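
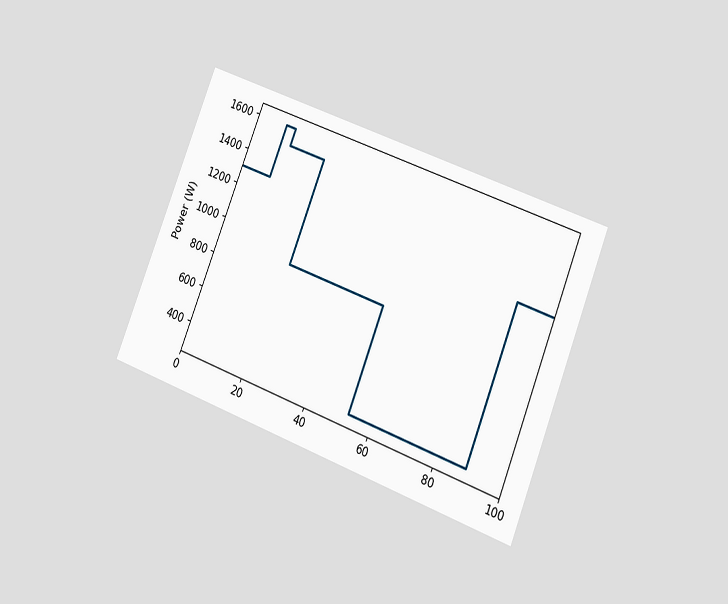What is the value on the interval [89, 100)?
1200W

The chart is tilted about 22° clockwise and viewed at a slight angle. On [89, 100) the step sits at 1200W.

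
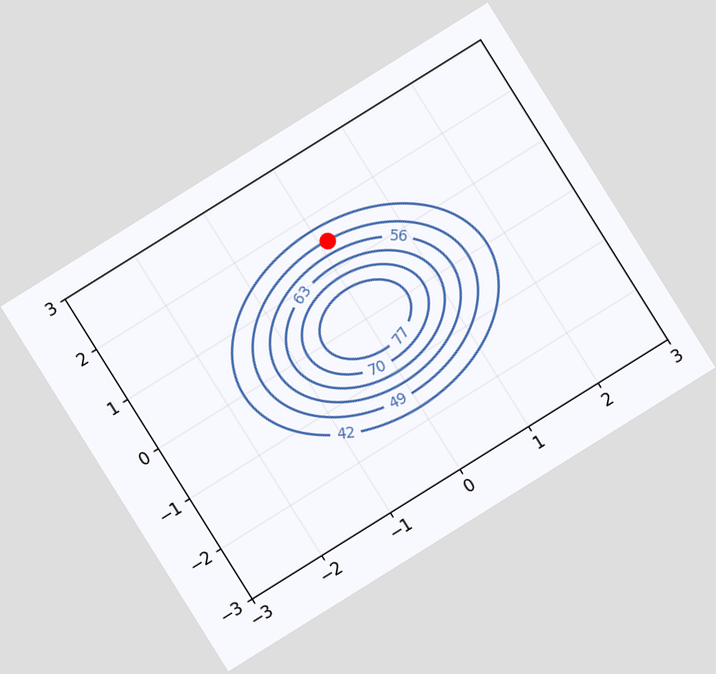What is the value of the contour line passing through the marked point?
49

The chart is tilted about 32° counter-clockwise. The marked point sits on the contour labelled 49.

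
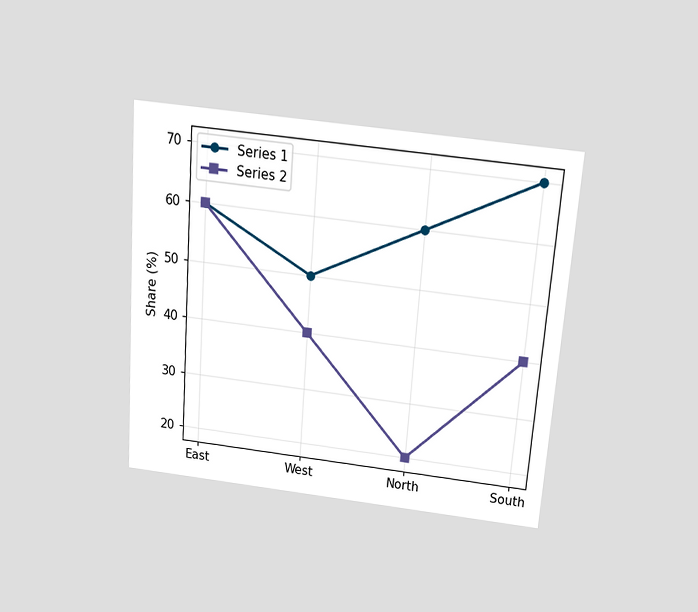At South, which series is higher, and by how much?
Series 1, by 30%

The chart is tilted about 4° clockwise and viewed slightly from above. At South, Series 1 sits above the other line by 30%.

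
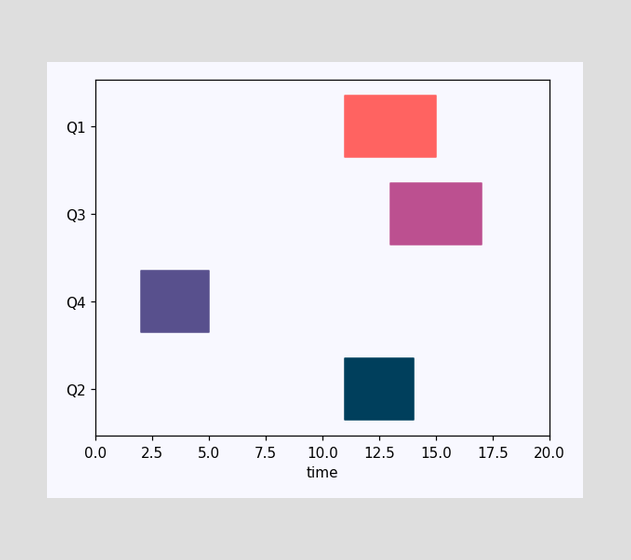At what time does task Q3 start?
The Q3 bar begins at t=13.

13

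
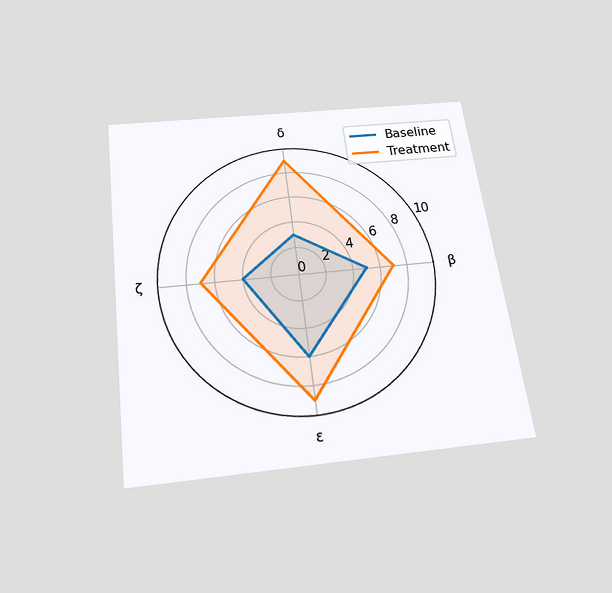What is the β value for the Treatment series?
7

The chart is tilted about 8° counter-clockwise and viewed slightly from below. On the β axis, Treatment reaches 7.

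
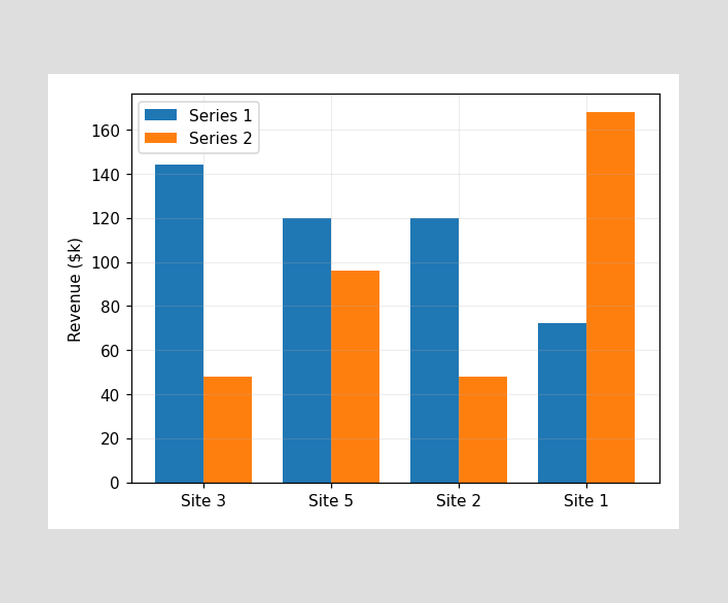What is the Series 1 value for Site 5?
The Series 1 bar at Site 5 reaches $120k on the y-axis.

$120k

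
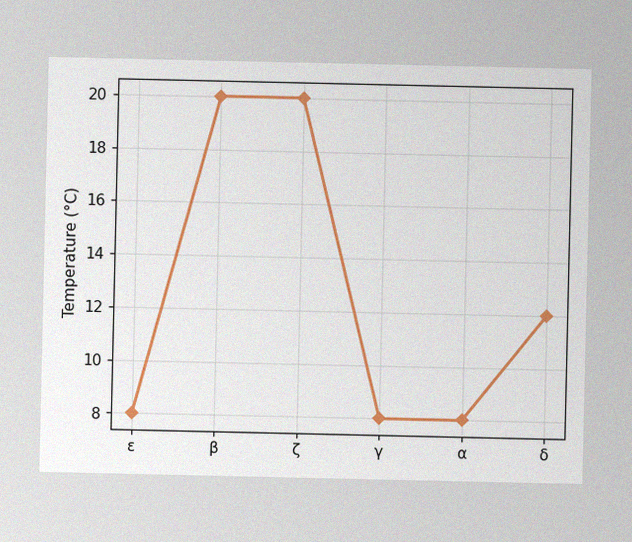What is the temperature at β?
The image has some photo noise and uneven lighting. At β, the line is at 20°C.

20°C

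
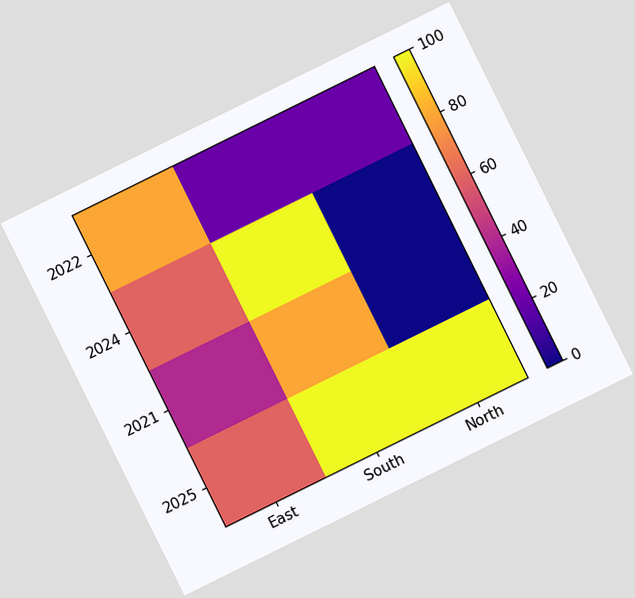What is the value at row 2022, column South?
20

The chart is tilted about 26° counter-clockwise. Matching cell (2022, South) against the colorbar gives 20.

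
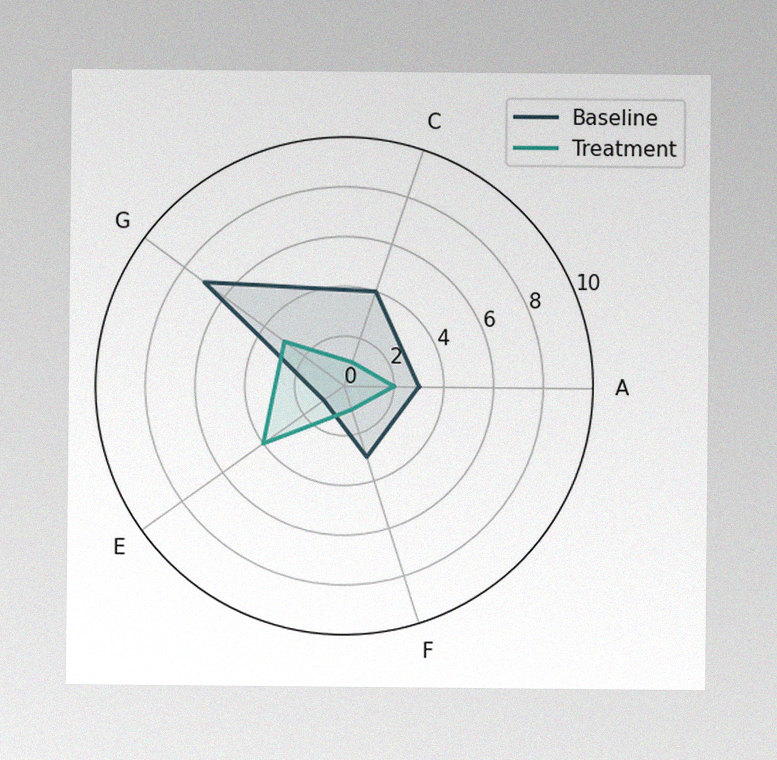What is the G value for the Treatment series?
3

The image has some photo noise and uneven lighting. On the G axis, Treatment reaches 3.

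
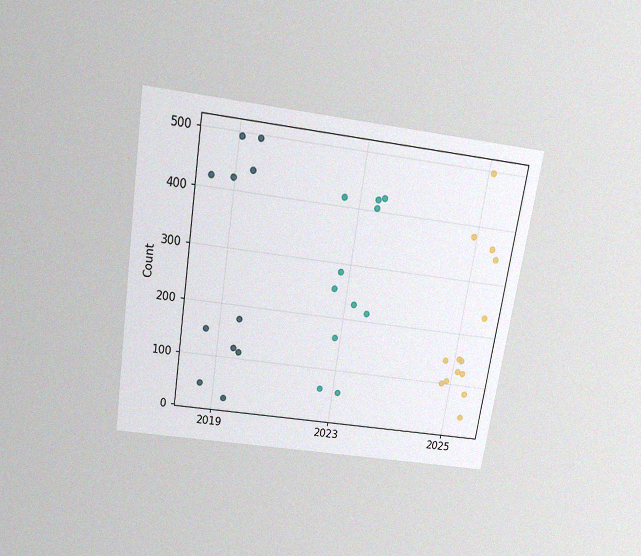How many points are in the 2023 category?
The chart is tilted about 9° clockwise and viewed slightly from above, with some photo noise. Counting the markers in the 2023 column gives 11.

11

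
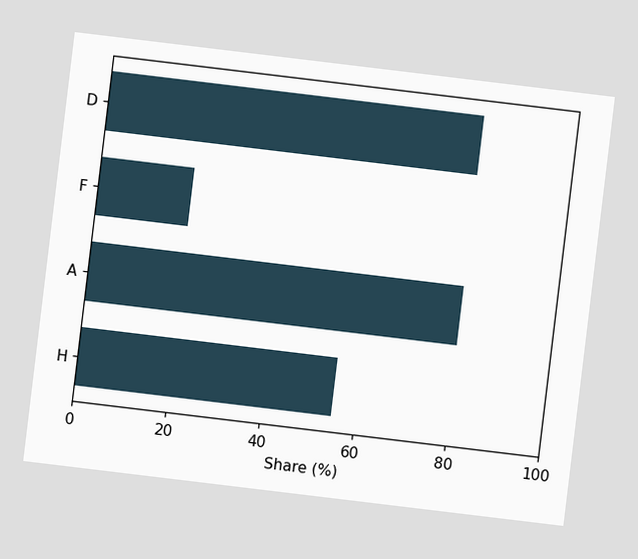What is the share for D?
The chart is tilted about 7° clockwise. Reading along the chart's x-axis, the D bar reaches 80%.

80%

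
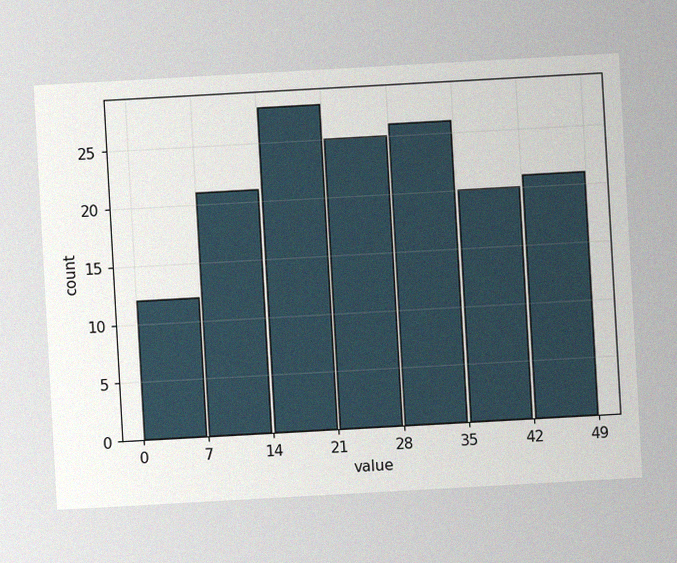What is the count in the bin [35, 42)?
20

The chart is tilted about 3° counter-clockwise, with some photo noise. The [35, 42) bin has height 20.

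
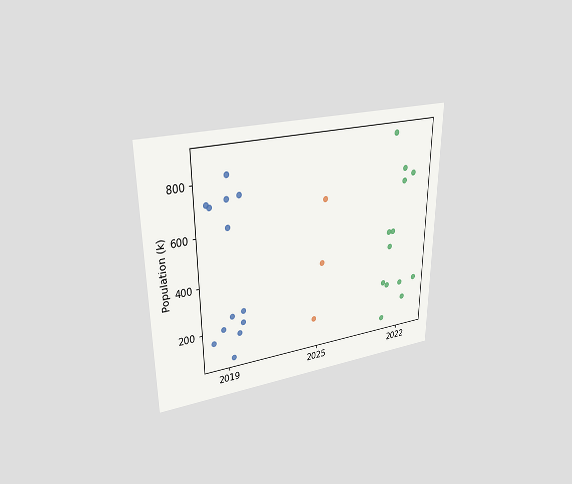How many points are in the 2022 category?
13

The chart is viewed at a slight angle. Counting the markers in the 2022 column gives 13.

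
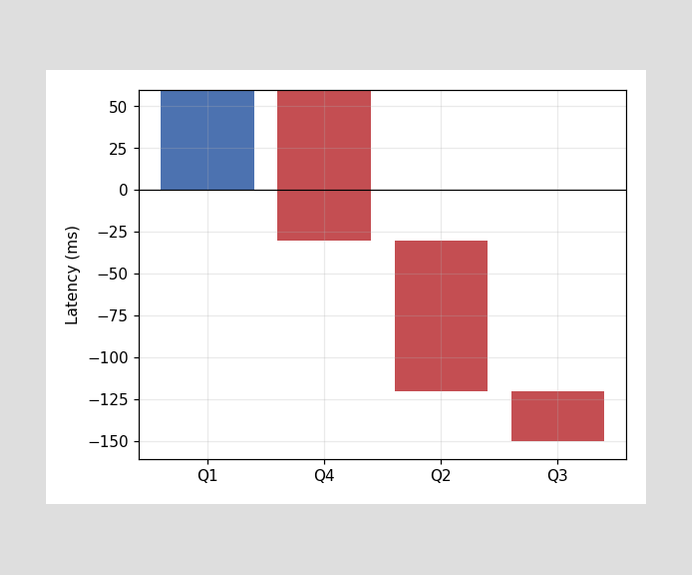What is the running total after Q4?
-30ms

After Q4 the running total reaches -30ms.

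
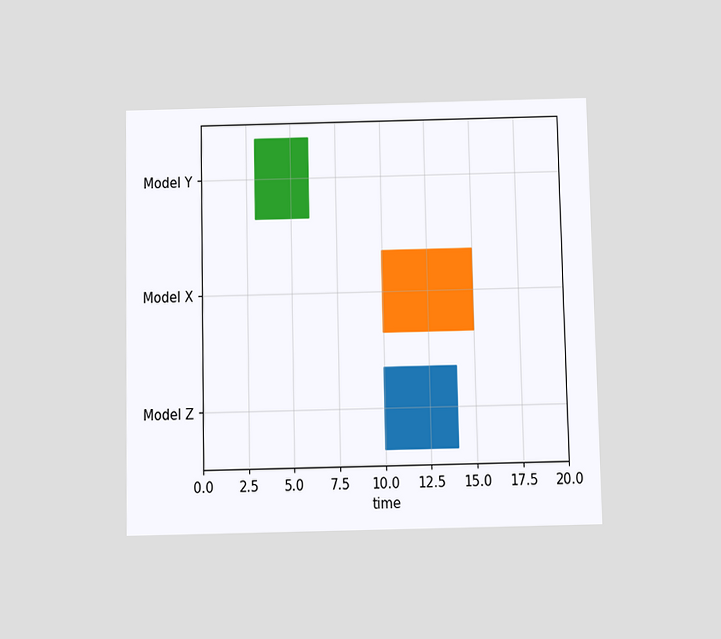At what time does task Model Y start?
3

The chart is viewed slightly from below. The Model Y bar begins at t=3.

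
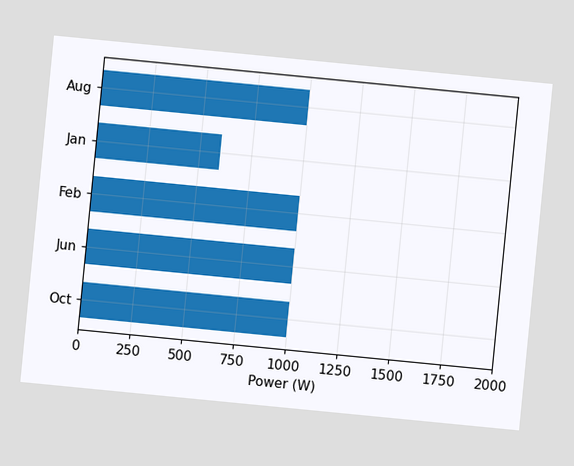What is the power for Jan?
600W

The chart is tilted about 6° clockwise. Reading along the chart's x-axis, the Jan bar reaches 600W.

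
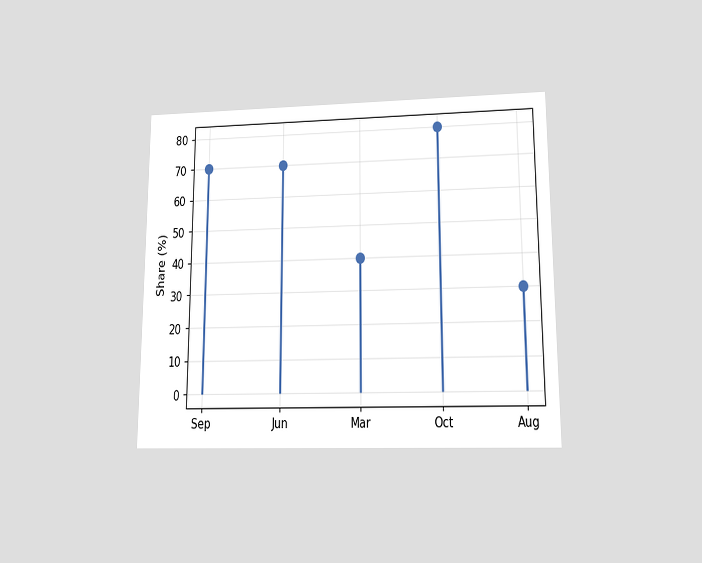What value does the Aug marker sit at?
30%

The chart is viewed at a slight angle. The Aug marker sits at 30%.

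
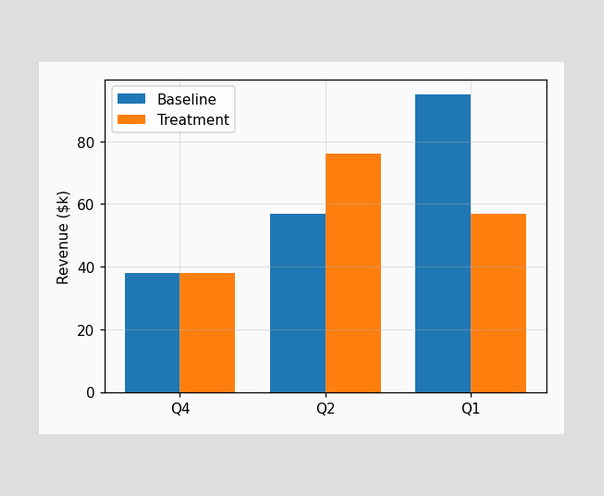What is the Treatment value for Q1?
$57k

The Treatment bar at Q1 reaches $57k on the y-axis.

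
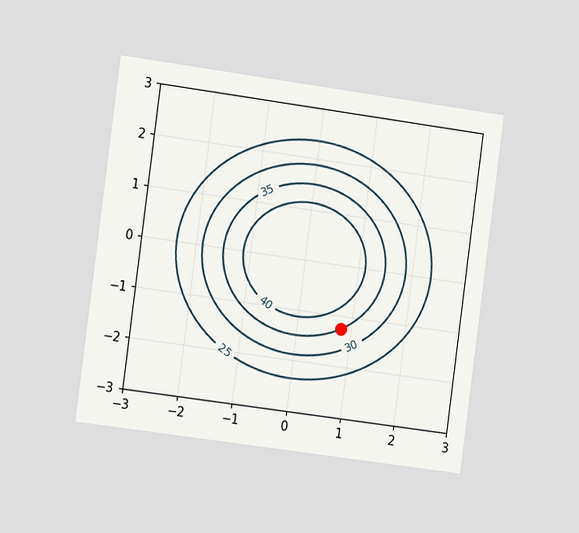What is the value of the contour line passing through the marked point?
The chart is tilted about 8° clockwise and viewed slightly from the left. The marked point sits on the contour labelled 35.

35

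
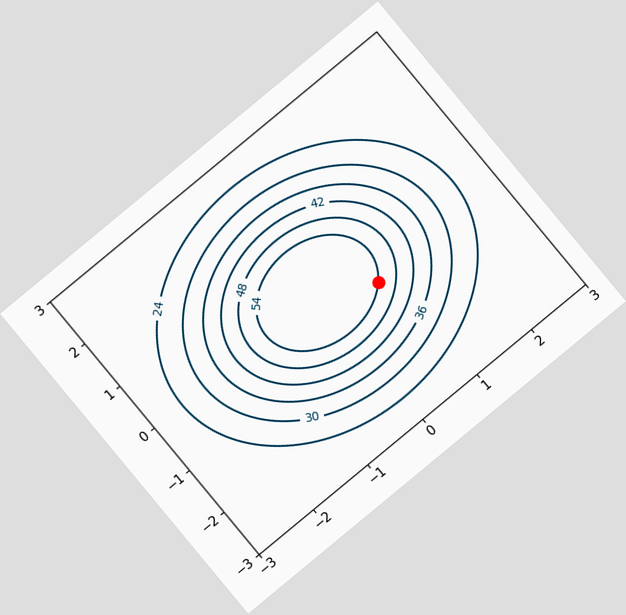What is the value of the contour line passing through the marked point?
The chart is tilted about 40° counter-clockwise. The marked point sits on the contour labelled 54.

54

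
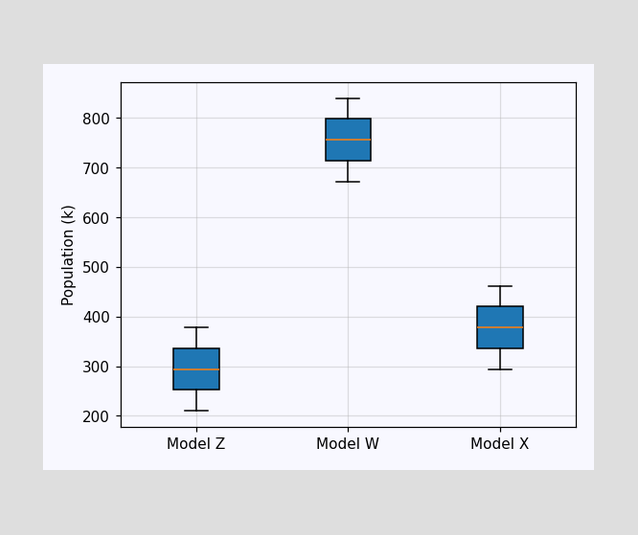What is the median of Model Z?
The median line in the Model Z box sits at 294k.

294k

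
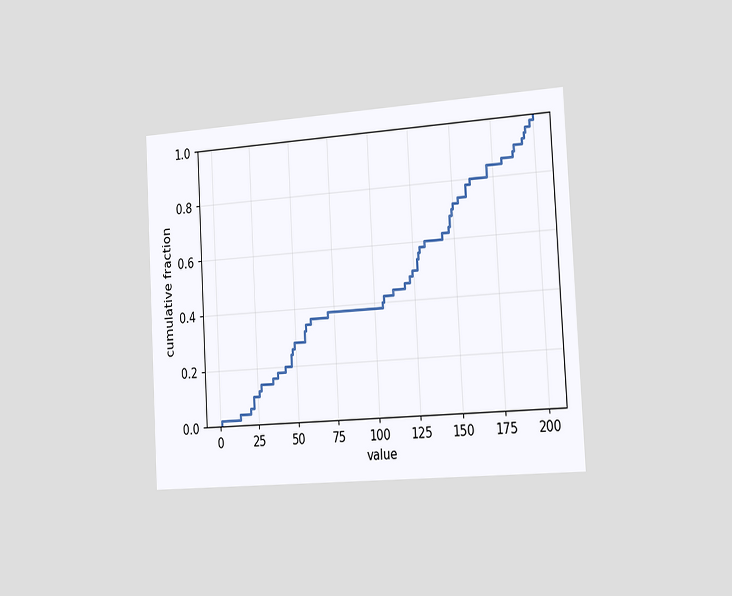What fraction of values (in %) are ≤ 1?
2%

The chart is tilted about 3° counter-clockwise and viewed slightly from the right. At x=1 the ECDF step is at 2%.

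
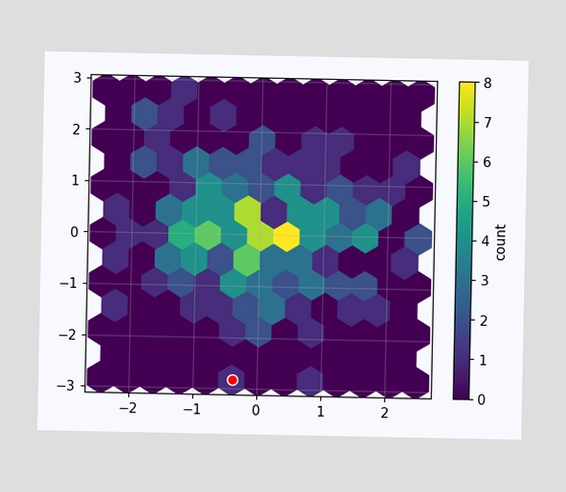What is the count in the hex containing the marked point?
1

The marked hex reads 1 on the colorbar.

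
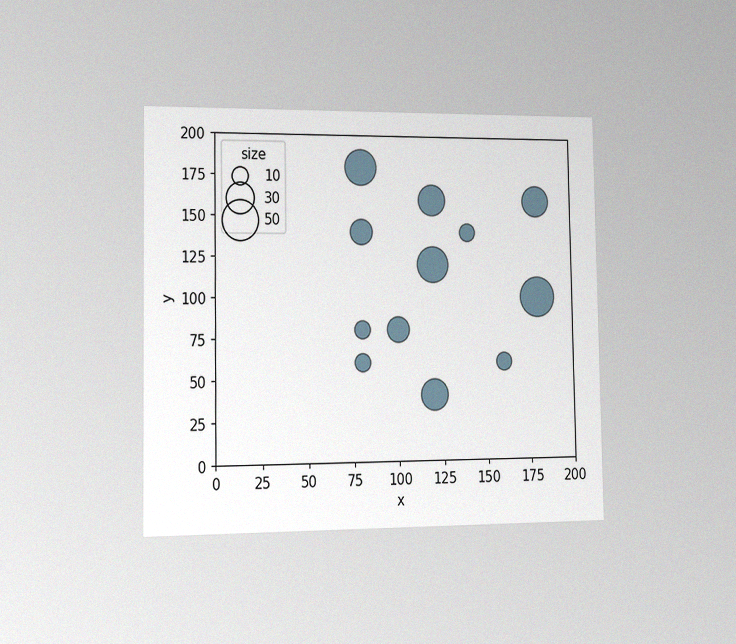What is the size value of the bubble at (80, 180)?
The chart is viewed slightly from the left, with some photo noise. Matching the bubble at (80, 180) against the size legend gives 40.

40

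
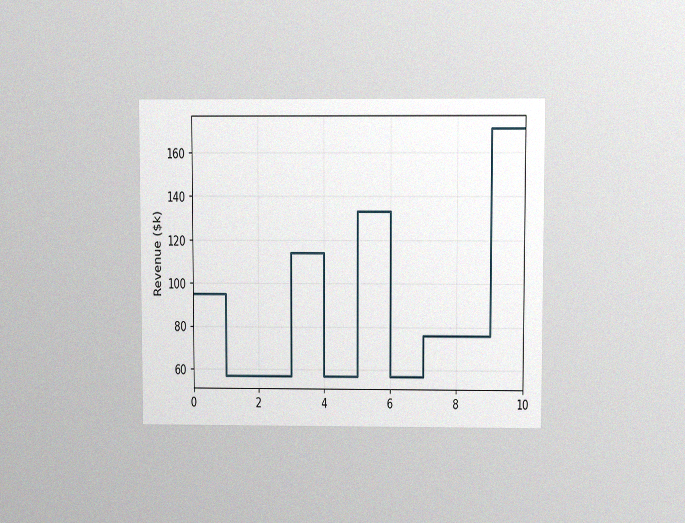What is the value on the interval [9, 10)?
The chart is viewed at a slight angle, with some photo noise. On [9, 10) the step sits at $171k.

$171k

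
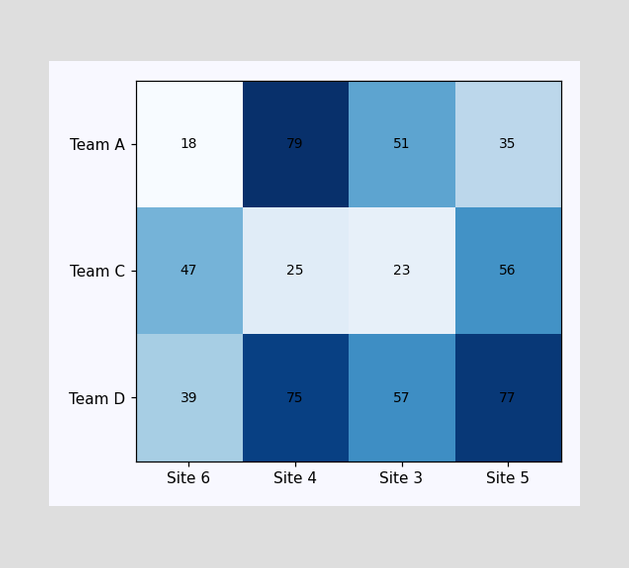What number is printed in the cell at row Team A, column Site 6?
The (Team A, Site 6) cell reads 18.

18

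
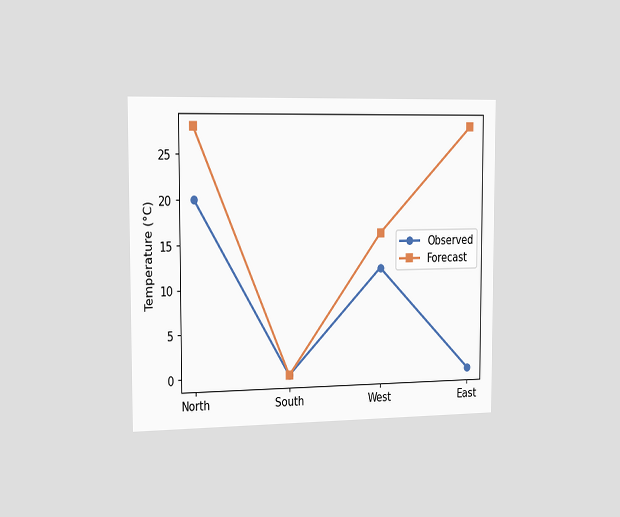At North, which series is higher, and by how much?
Forecast, by 8°C

The chart is viewed slightly from the left. At North, Forecast sits above the other line by 8°C.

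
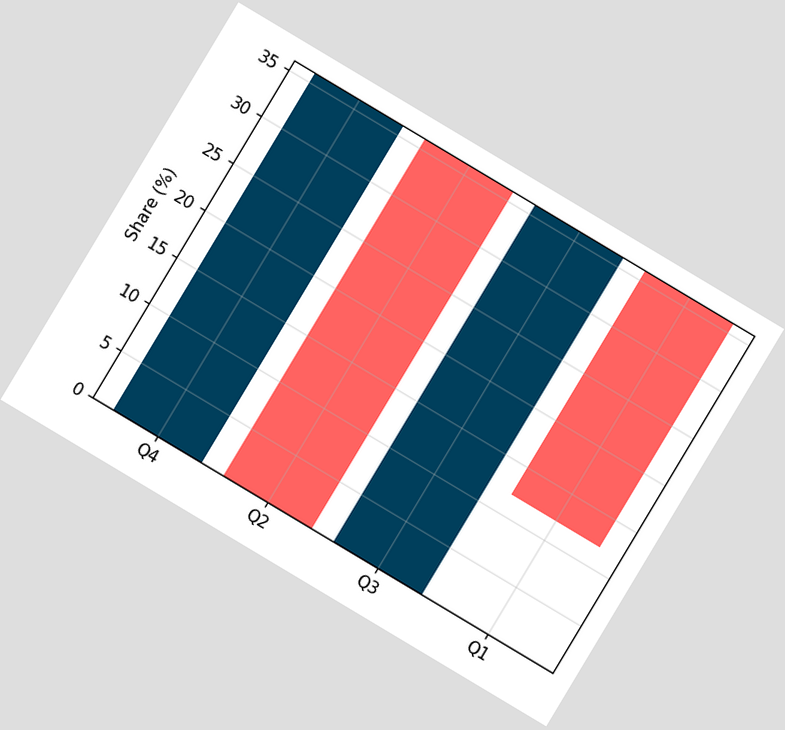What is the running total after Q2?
The chart is tilted about 31° clockwise. After Q2 the running total reaches 0%.

0%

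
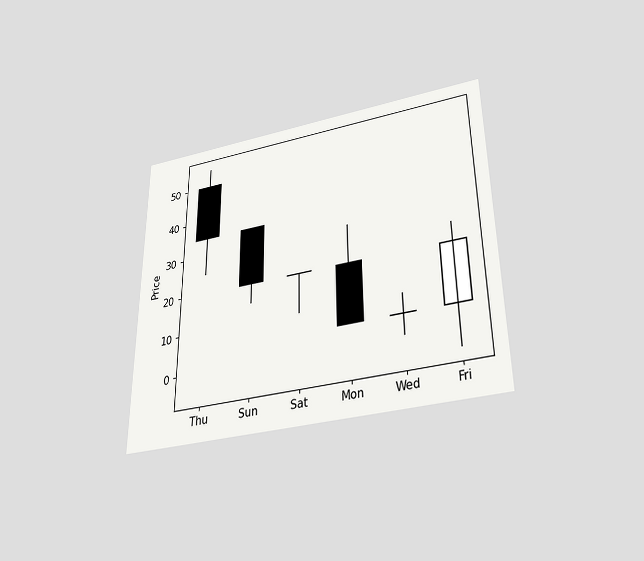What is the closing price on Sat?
20

The chart is viewed slightly from below. The Sat candle closes at 20.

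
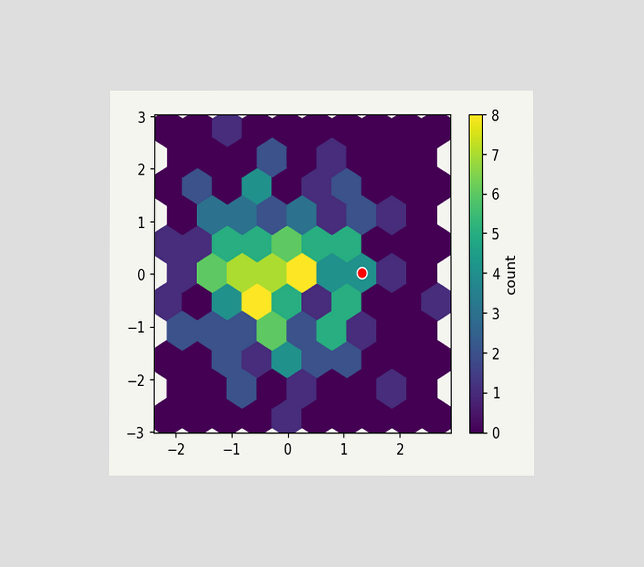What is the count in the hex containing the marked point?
The chart is viewed at a slight angle. The marked hex reads 4 on the colorbar.

4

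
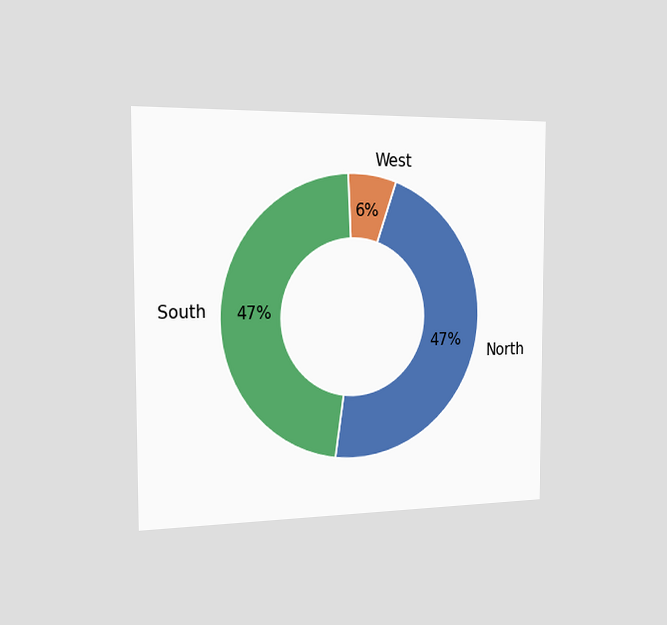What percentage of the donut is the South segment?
The chart is viewed slightly from the left. The South segment takes up 47% of the ring.

47%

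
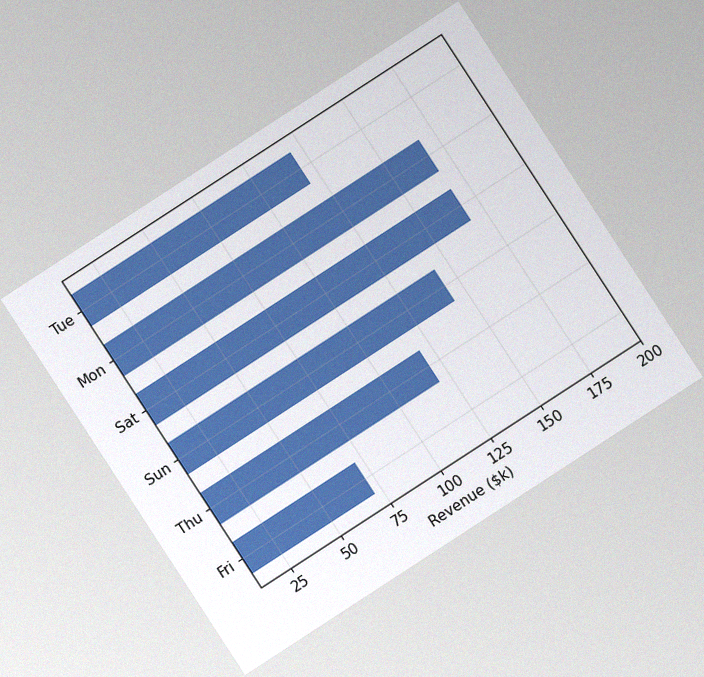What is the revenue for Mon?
$168k

The chart is tilted about 33° counter-clockwise, with some photo noise. Reading along the chart's x-axis, the Mon bar reaches $168k.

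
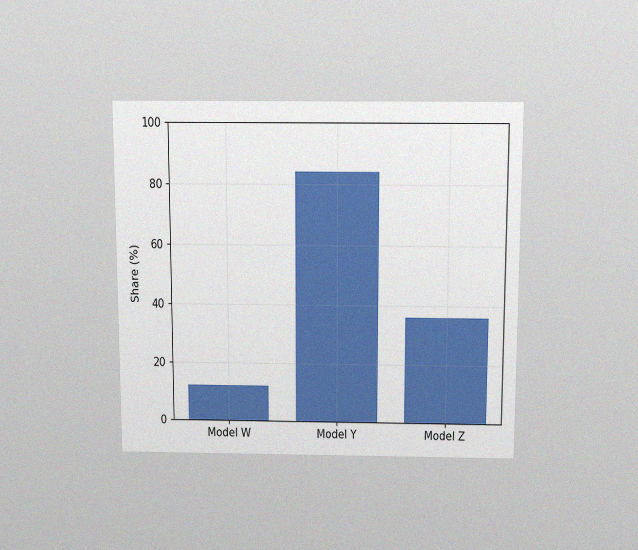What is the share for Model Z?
The chart is viewed slightly from above, with some photo noise. Reading along the chart's y-axis, the Model Z bar reaches 36%.

36%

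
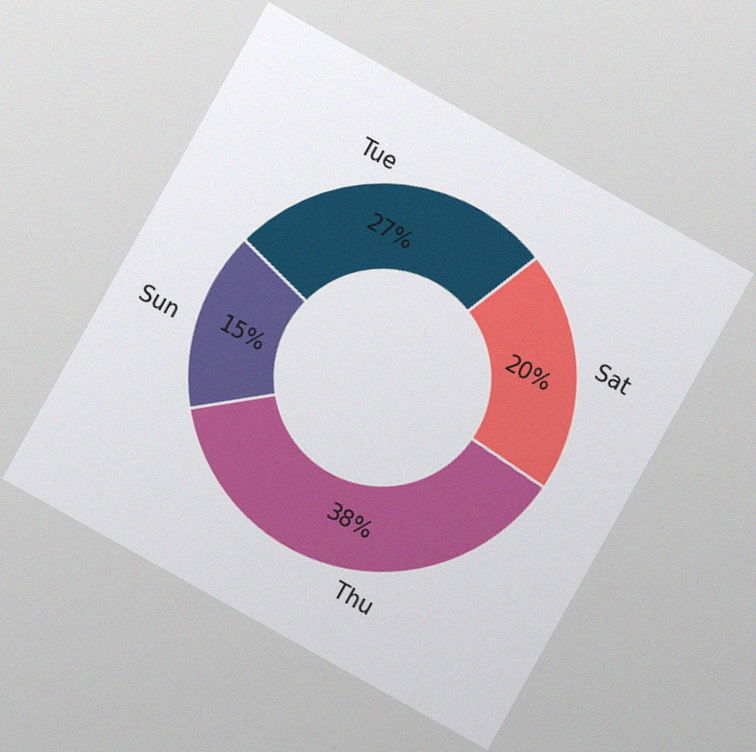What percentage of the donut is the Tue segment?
27%

The chart is tilted about 29° clockwise, with some photo noise. The Tue segment takes up 27% of the ring.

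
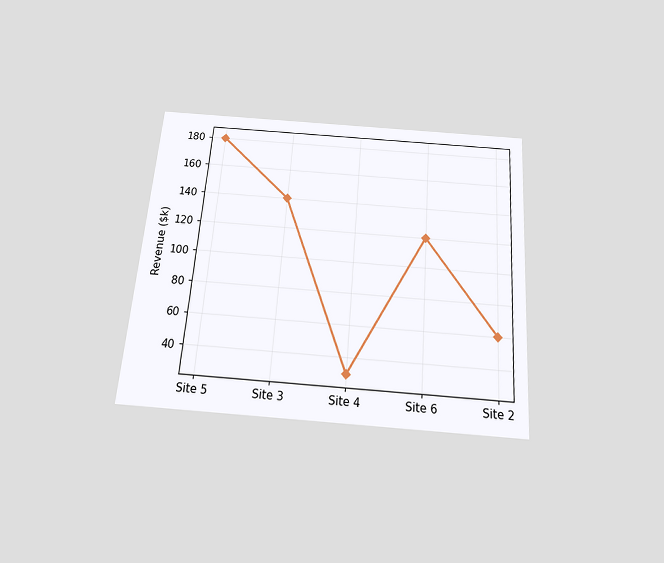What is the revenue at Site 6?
$120k

The chart is tilted about 4° clockwise and viewed slightly from below. At Site 6, the line is at $120k.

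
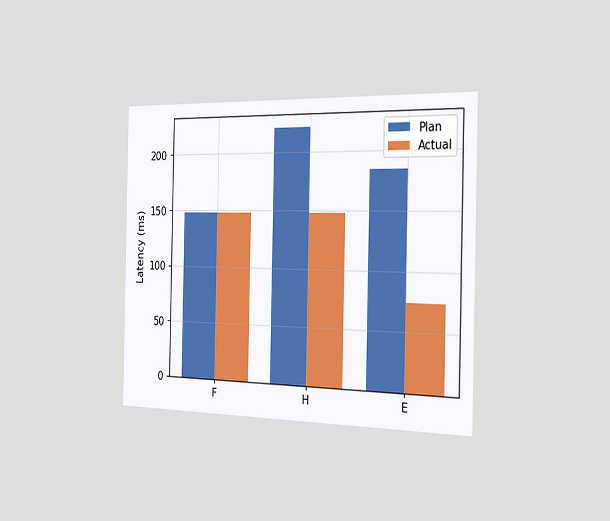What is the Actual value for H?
The chart is viewed slightly from the right. The Actual bar at H reaches 148ms on the y-axis.

148ms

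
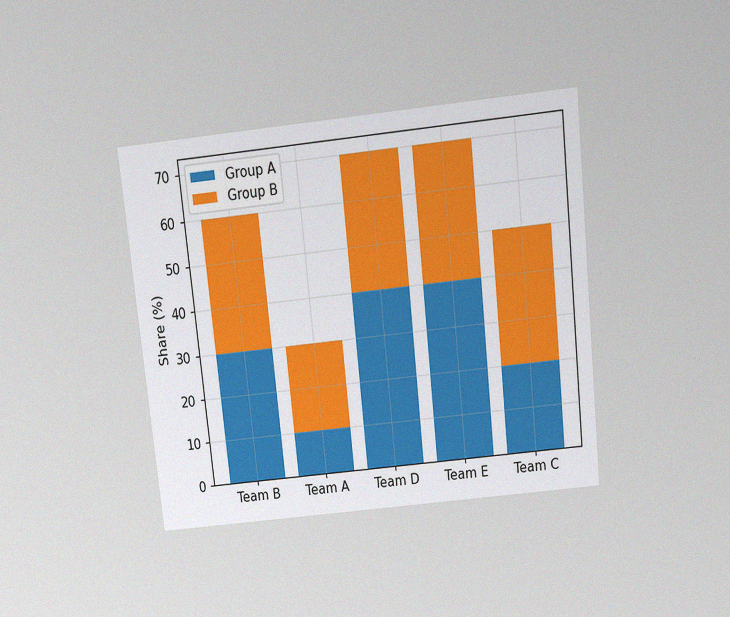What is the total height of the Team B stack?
The chart is tilted about 6° counter-clockwise and viewed slightly from above, with some photo noise. The Team B stack's top reaches 60% on the y-axis.

60%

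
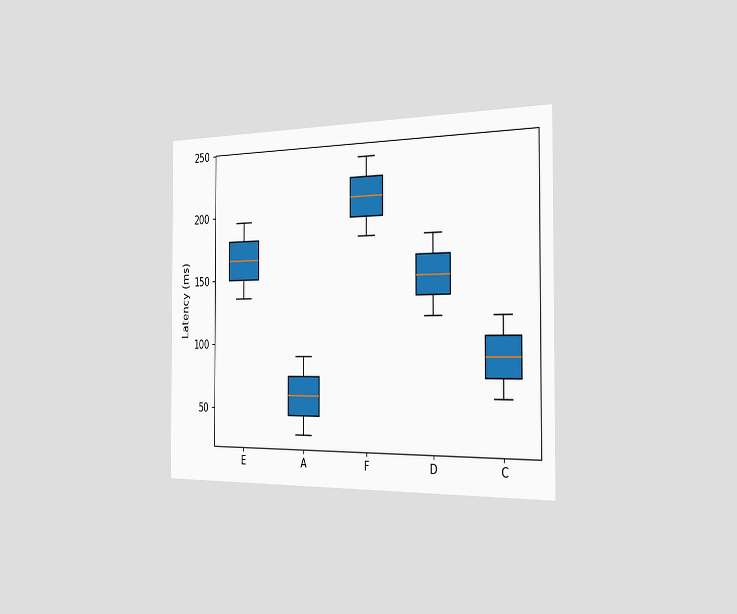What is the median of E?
165ms

The chart is viewed slightly from the right. The median line in the E box sits at 165ms.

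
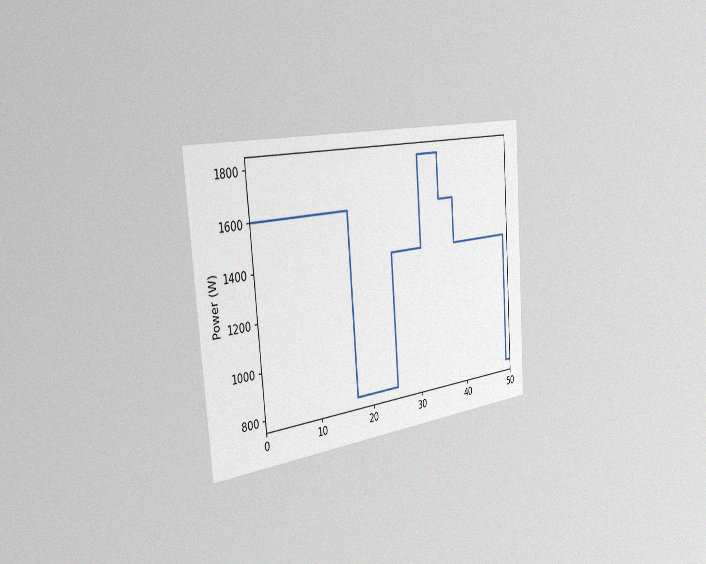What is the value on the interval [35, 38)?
The chart is tilted about 4° counter-clockwise and viewed slightly from the left, with some photo noise. On [35, 38) the step sits at 1600W.

1600W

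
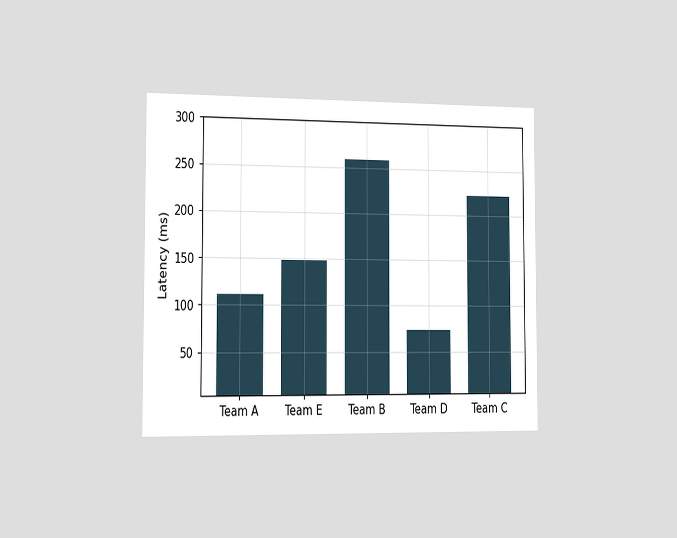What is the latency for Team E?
The chart is viewed slightly from the left. Reading along the chart's y-axis, the Team E bar reaches 148ms.

148ms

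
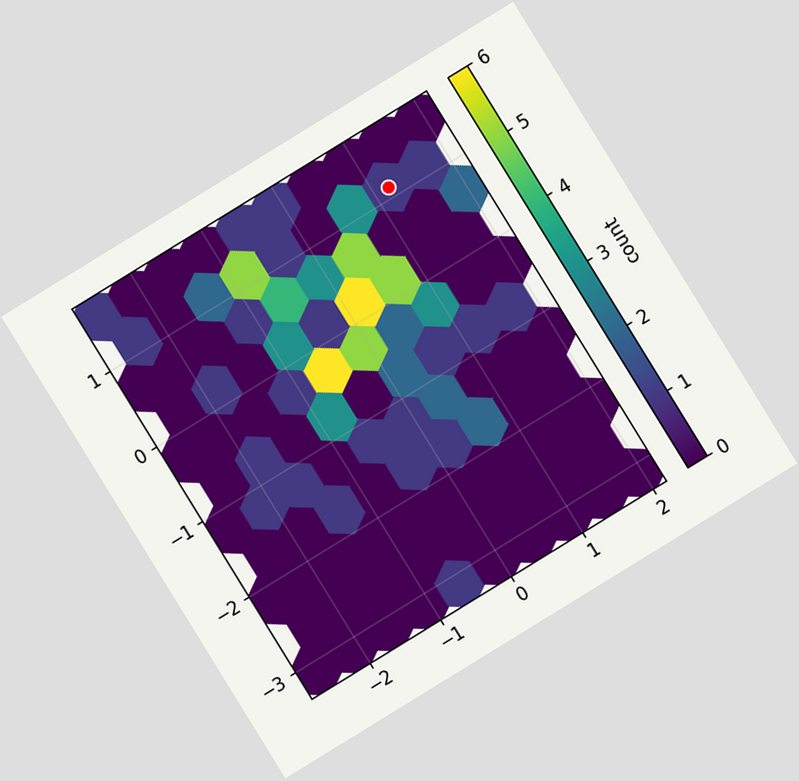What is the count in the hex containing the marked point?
The chart is tilted about 32° counter-clockwise. The marked hex reads 1 on the colorbar.

1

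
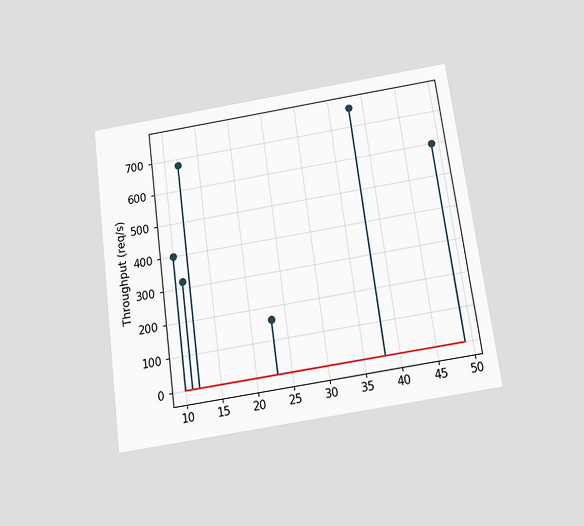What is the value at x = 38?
760req/s

The chart is tilted about 8° counter-clockwise and viewed slightly from below. The stem at x=38 reaches 760req/s.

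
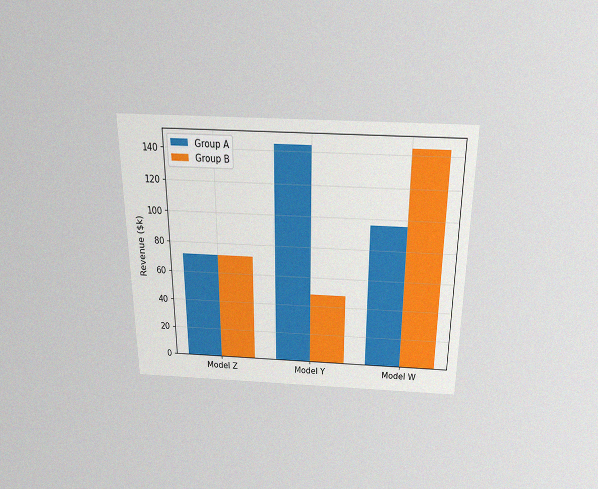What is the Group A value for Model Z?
The chart is viewed slightly from above, with some photo noise. The Group A bar at Model Z reaches $72k on the y-axis.

$72k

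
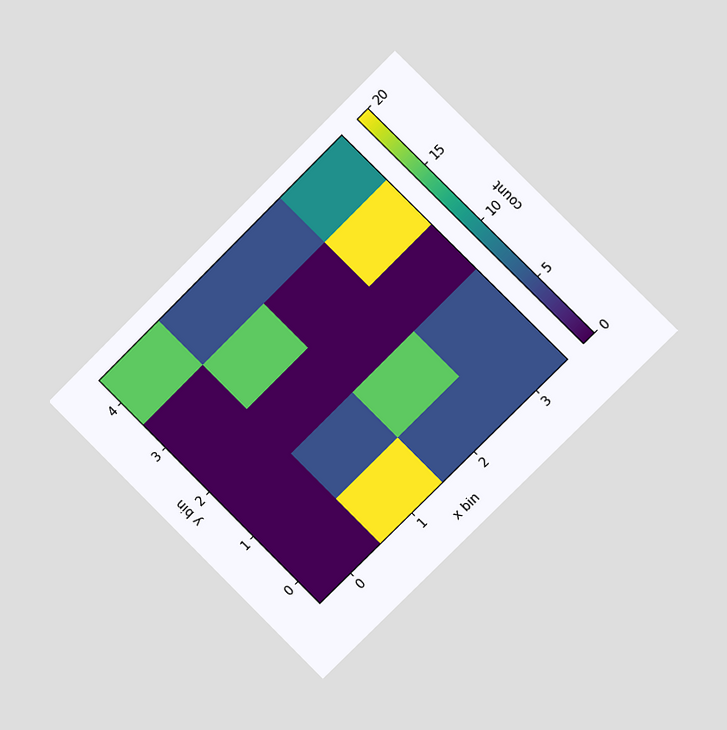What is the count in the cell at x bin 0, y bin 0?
0

The chart is tilted about 45° counter-clockwise and viewed slightly from the right. Matching the cell (0, 0) against the colorbar gives 0.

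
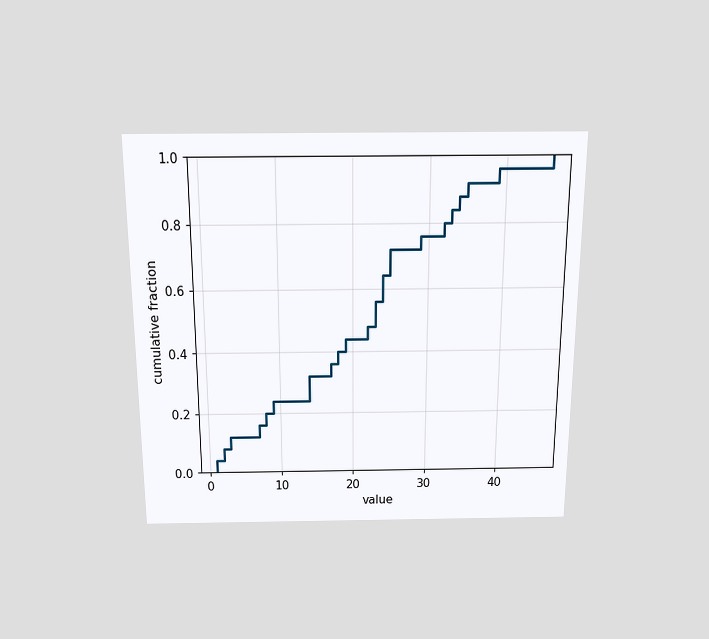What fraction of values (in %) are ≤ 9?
24%

The chart is viewed slightly from above. At x=9 the ECDF step is at 24%.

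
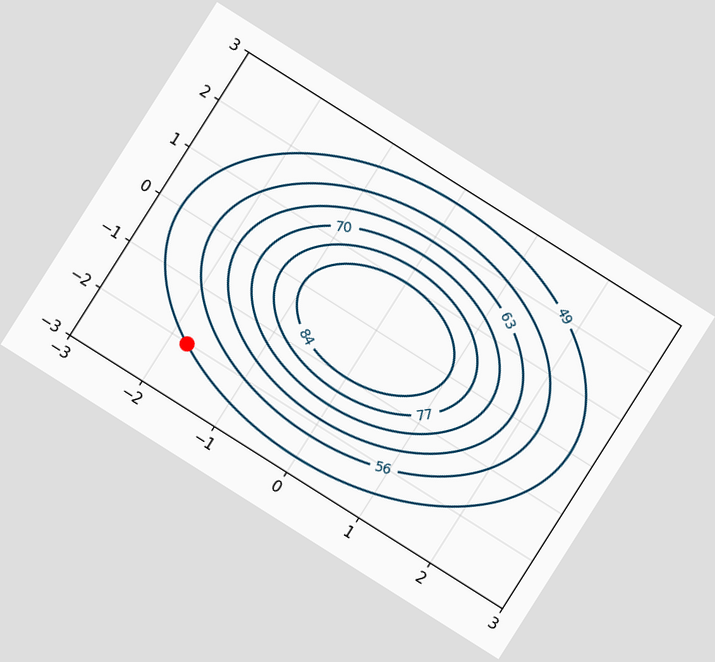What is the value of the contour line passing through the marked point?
The chart is tilted about 32° clockwise. The marked point sits on the contour labelled 49.

49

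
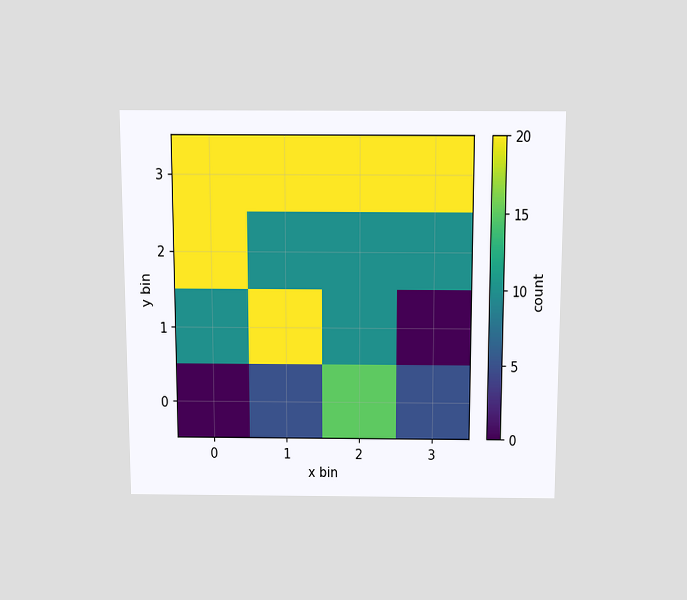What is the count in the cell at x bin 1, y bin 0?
5

The chart is viewed slightly from above. Matching the cell (1, 0) against the colorbar gives 5.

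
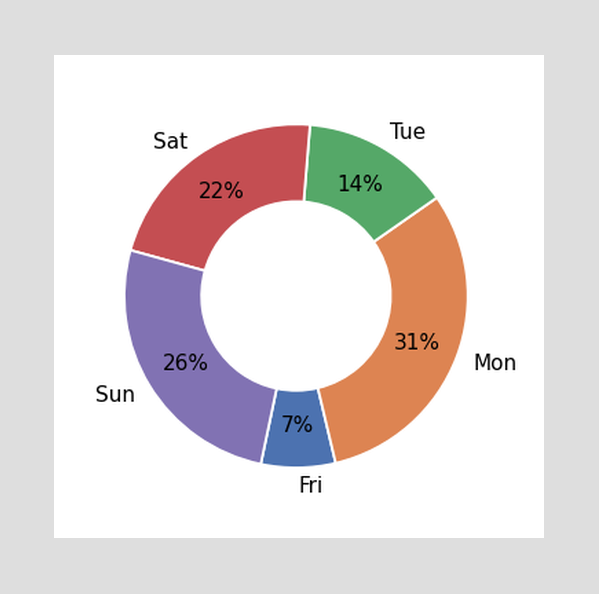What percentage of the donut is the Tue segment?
The Tue segment takes up 14% of the ring.

14%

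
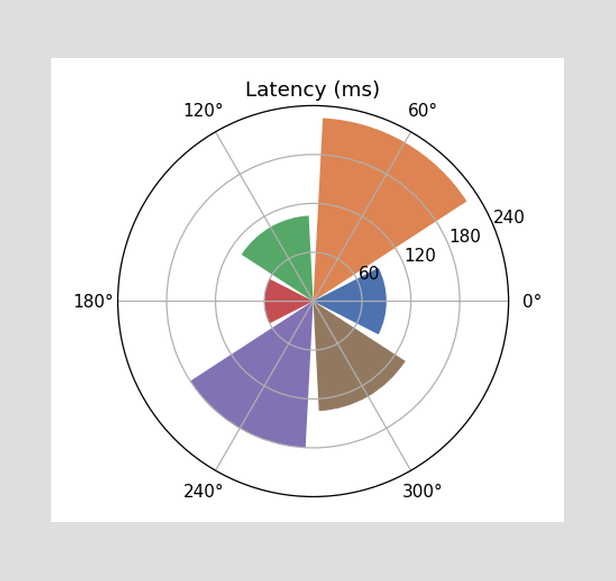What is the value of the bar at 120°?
105ms

The bar at 120° reaches 105ms on the radial axis.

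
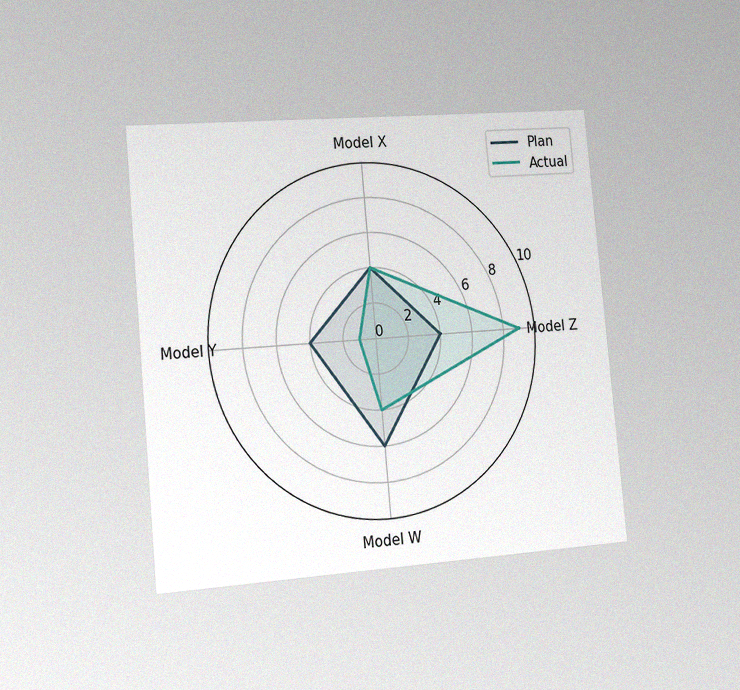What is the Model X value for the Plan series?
4

The chart is tilted about 5° counter-clockwise and viewed slightly from the left, with some photo noise. On the Model X axis, Plan reaches 4.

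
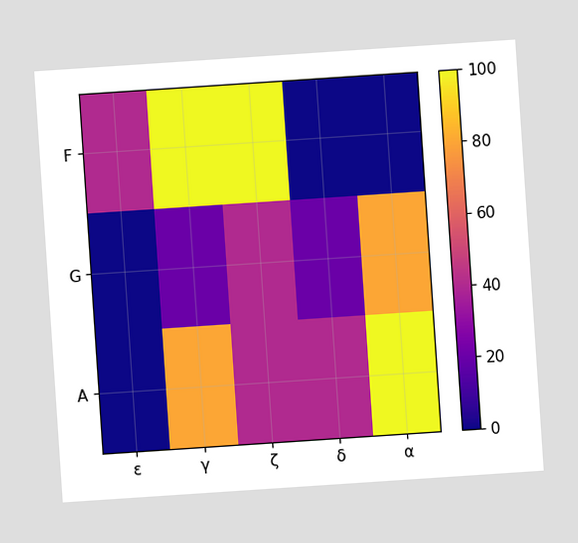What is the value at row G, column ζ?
40

The chart is tilted about 4° counter-clockwise. Matching cell (G, ζ) against the colorbar gives 40.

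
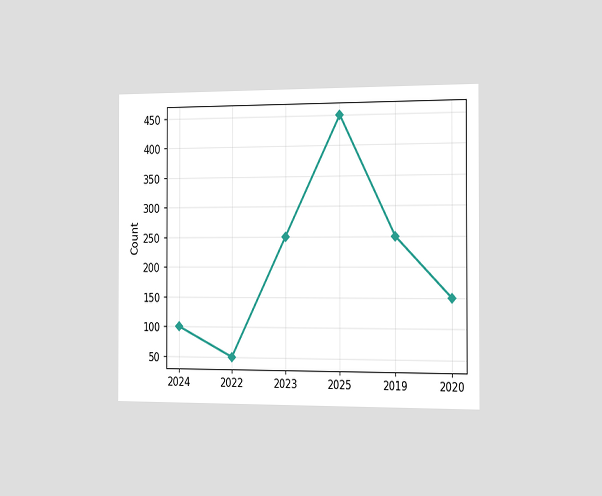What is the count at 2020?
150

The chart is viewed slightly from the right. At 2020, the line is at 150.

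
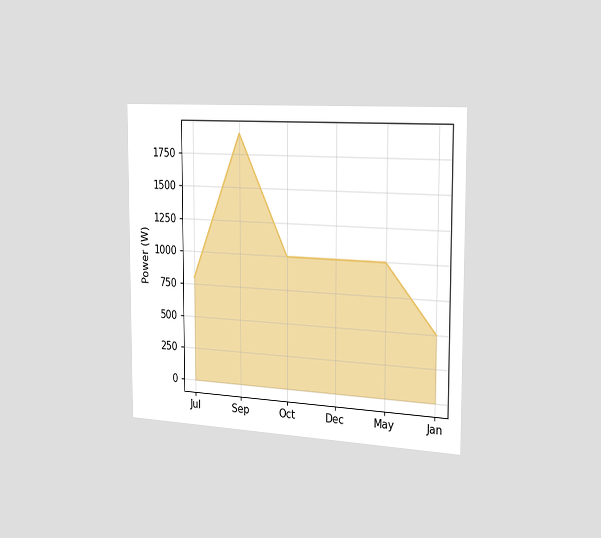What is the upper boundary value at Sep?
1900W

The chart is viewed slightly from the right. At Sep the upper boundary is at 1900W.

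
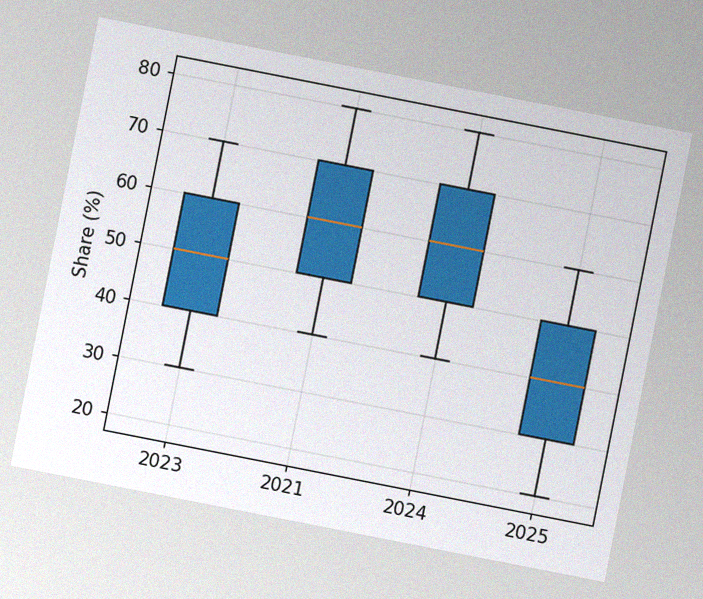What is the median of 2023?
50%

The chart is tilted about 11° clockwise, with some photo noise. The median line in the 2023 box sits at 50%.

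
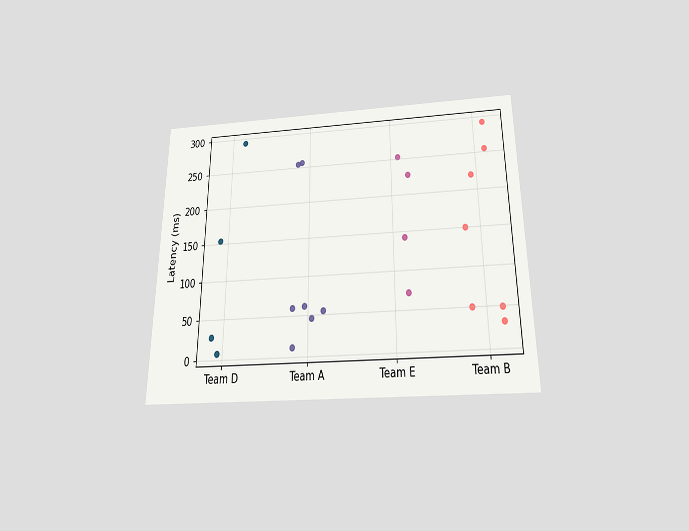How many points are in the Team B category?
7

The chart is viewed slightly from below. Counting the markers in the Team B column gives 7.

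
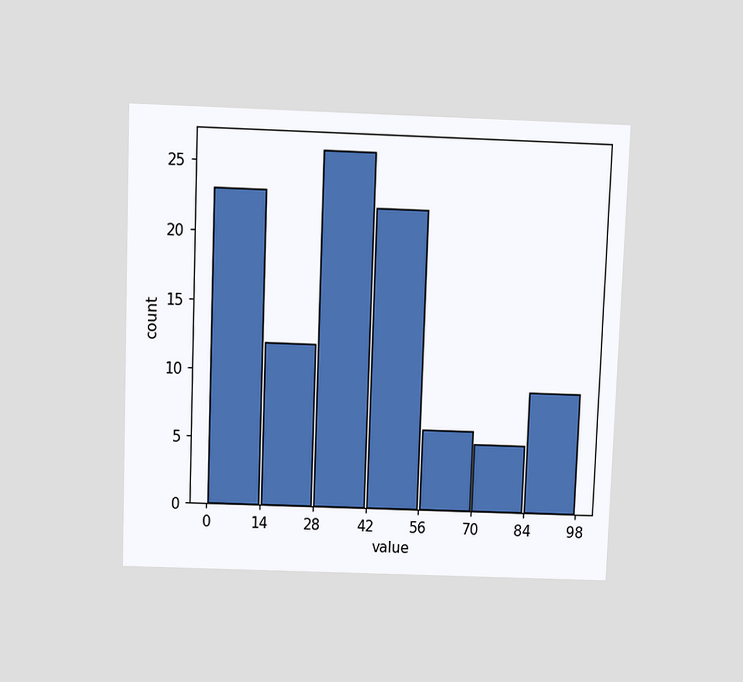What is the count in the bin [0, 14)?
23

The chart is tilted about 2° clockwise and viewed slightly from above. The [0, 14) bin has height 23.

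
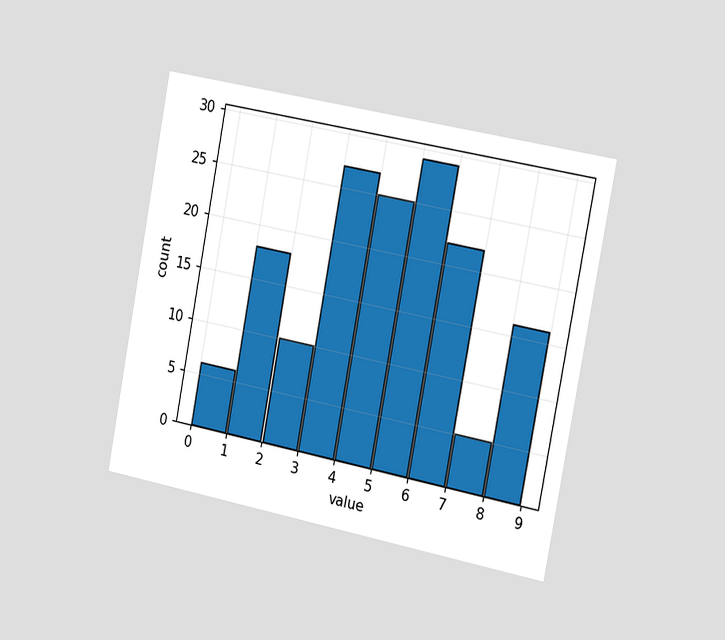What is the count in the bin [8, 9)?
The chart is tilted about 11° clockwise and viewed slightly from the right. The [8, 9) bin has height 16.

16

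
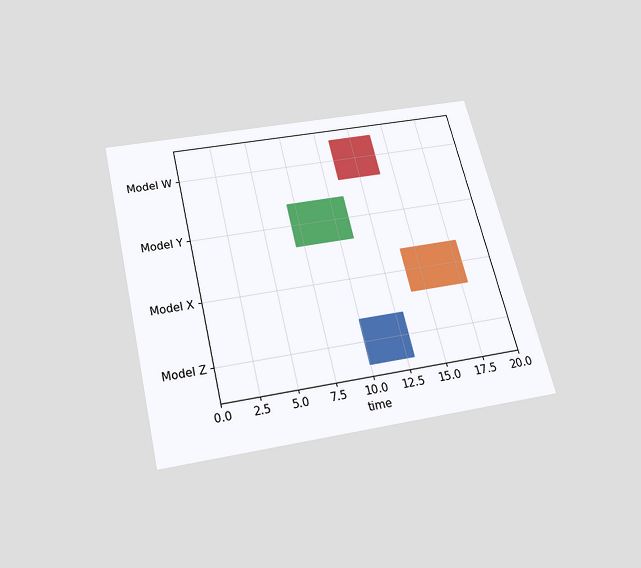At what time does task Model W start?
The chart is tilted about 13° counter-clockwise and viewed slightly from below. The Model W bar begins at t=11.

11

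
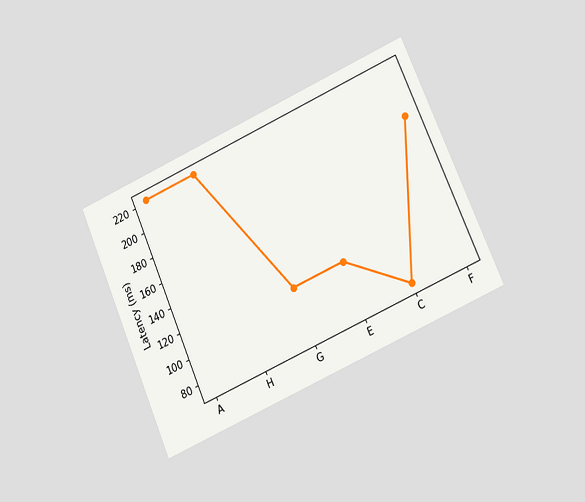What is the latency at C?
The chart is tilted about 24° counter-clockwise and viewed at a slight angle. At C, the line is at 74ms.

74ms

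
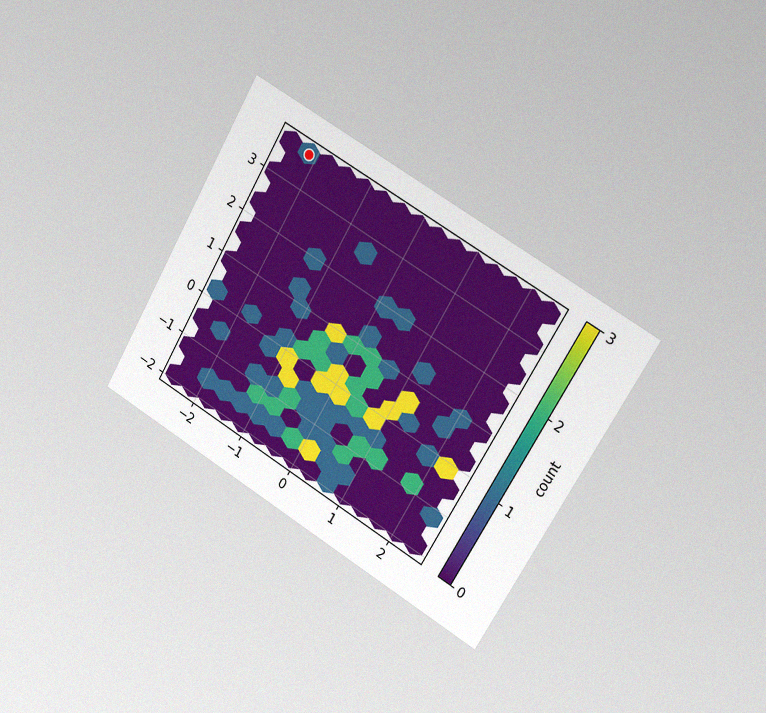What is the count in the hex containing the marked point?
The chart is tilted about 30° clockwise and viewed slightly from the right, with some photo noise. The marked hex reads 1 on the colorbar.

1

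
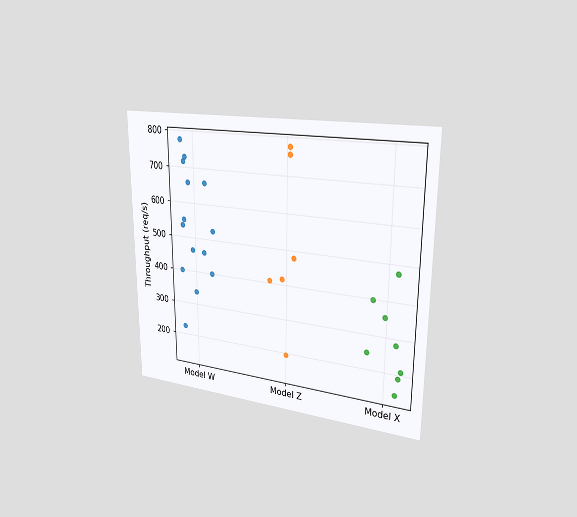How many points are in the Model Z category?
6

The chart is viewed slightly from the right. Counting the markers in the Model Z column gives 6.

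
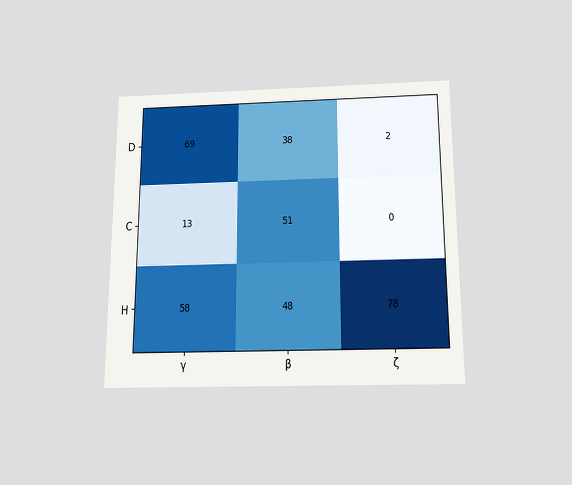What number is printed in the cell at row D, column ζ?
The chart is viewed slightly from below. The (D, ζ) cell reads 2.

2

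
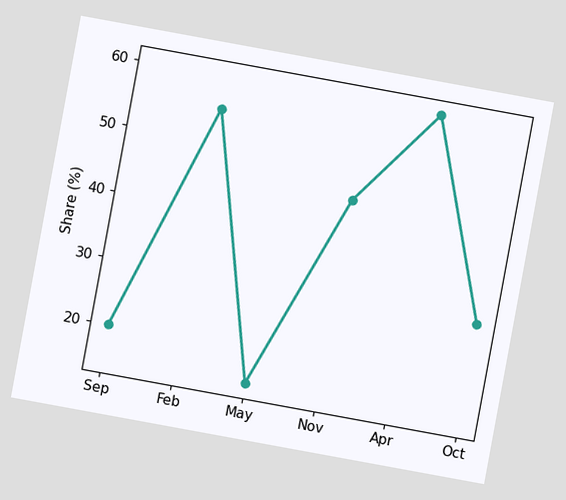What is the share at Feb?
55%

The chart is tilted about 10° clockwise. At Feb, the line is at 55%.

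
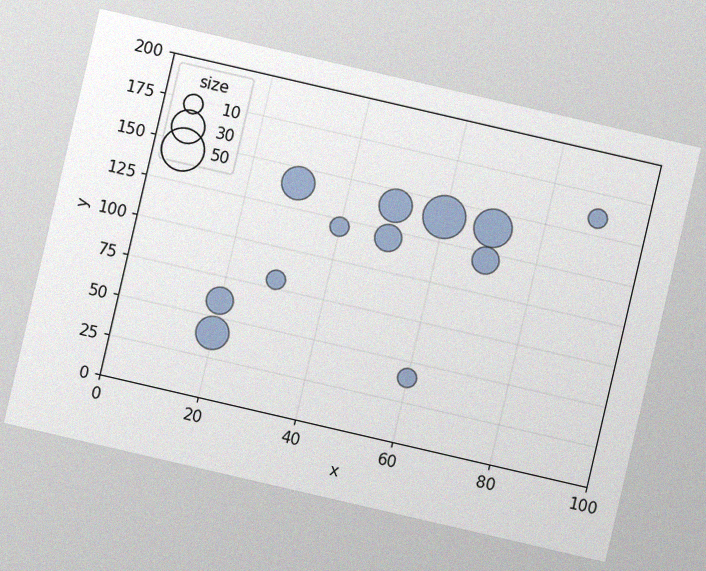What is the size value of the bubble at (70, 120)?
20

The chart is tilted about 13° clockwise, with some photo noise. Matching the bubble at (70, 120) against the size legend gives 20.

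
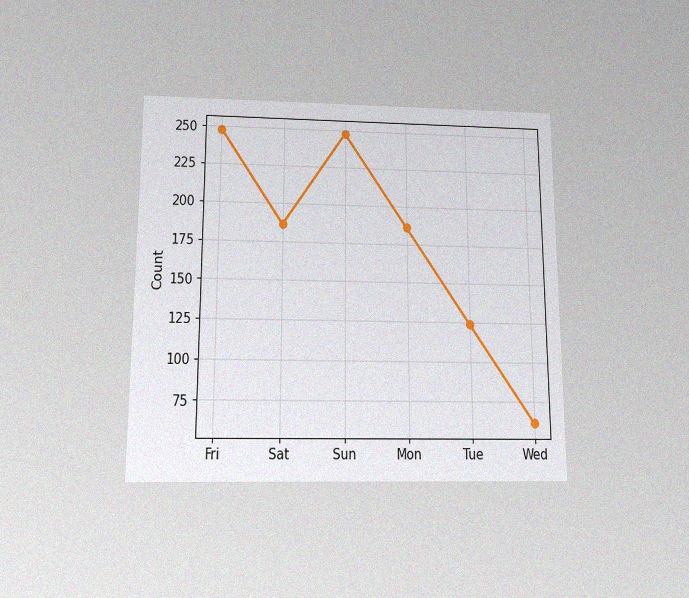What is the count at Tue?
124

The chart is viewed slightly from below, with some photo noise. At Tue, the line is at 124.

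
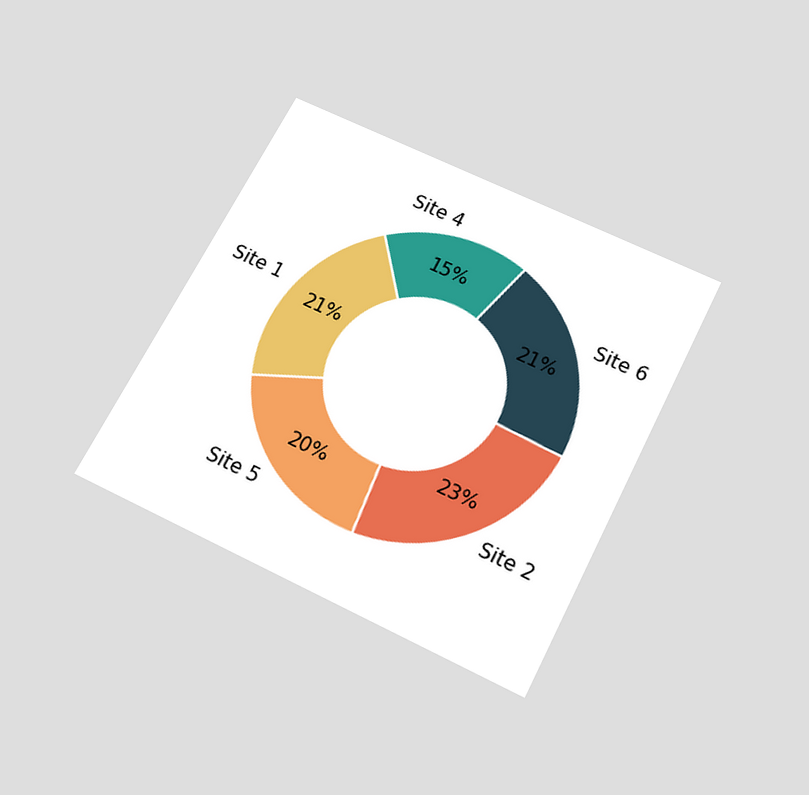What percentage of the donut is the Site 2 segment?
The chart is tilted about 27° clockwise and viewed slightly from below. The Site 2 segment takes up 23% of the ring.

23%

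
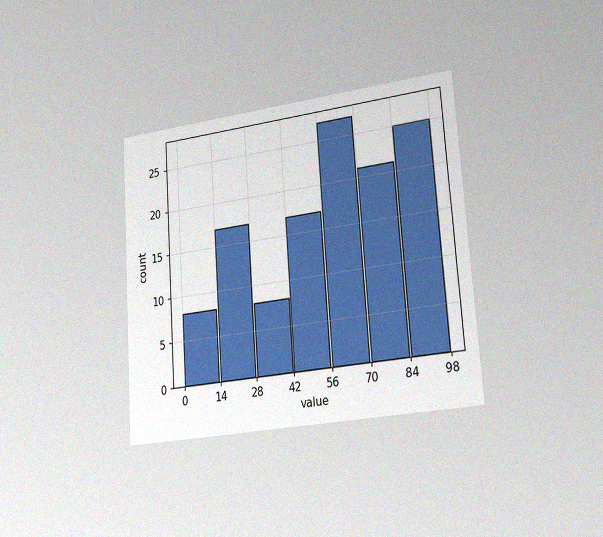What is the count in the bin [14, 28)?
The chart is tilted about 4° counter-clockwise and viewed slightly from the right, with some photo noise. The [14, 28) bin has height 17.

17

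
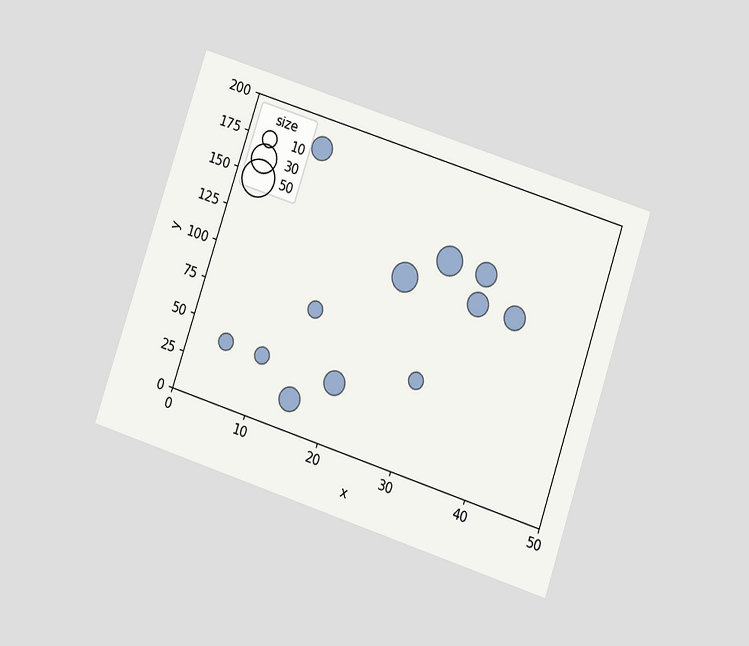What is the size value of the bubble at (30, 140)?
The chart is tilted about 18° clockwise and viewed slightly from below. Matching the bubble at (30, 140) against the size legend gives 30.

30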